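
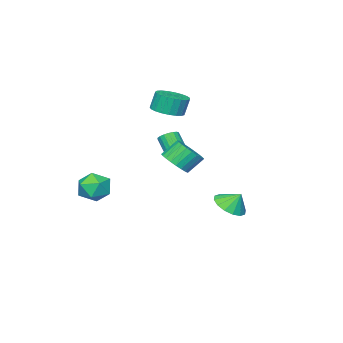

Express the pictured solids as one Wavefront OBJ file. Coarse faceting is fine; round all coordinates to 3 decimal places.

v 3.862 3.613 1.624
v 4.284 3.052 2.249
v 3.54 3.485 3.141
v 3.118 4.047 2.516
v 4.49 3.354 2.274
v 3.746 3.788 3.166
v 4.601 3.696 2.2
v 3.856 4.13 3.092
v 4.598 4.026 2.038
v 3.854 4.459 2.93
v 4.484 4.292 1.813
v 3.74 4.725 2.705
v 4.275 4.455 1.56
v 3.531 4.888 2.452
v 4.004 4.49 1.316
v 3.259 4.923 2.208
v 3.71 4.392 1.119
v 2.966 4.825 2.011
v 3.44 4.175 0.999
v 2.696 4.608 1.891
v 3.234 3.872 0.974
v 2.49 4.306 1.866
v 3.124 3.53 1.048
v 2.379 3.964 1.94
v 3.126 3.201 1.21
v 2.382 3.634 2.102
v 3.24 2.935 1.435
v 2.496 3.368 2.327
v 3.449 2.772 1.688
v 2.705 3.205 2.58
v 3.721 2.737 1.932
v 2.976 3.17 2.824
v 4.014 2.835 2.129
v 3.27 3.268 3.021
v -2.768 1.495 -3.983
v -1.796 1.966 -3.984
v -3.052 2.085 -3.037
v -2.12 2.302 -4.291
v -2.617 2.422 -4.516
v -3.155 2.294 -4.598
v -3.589 1.951 -4.515
v -3.803 1.487 -4.289
v -3.74 1.024 -3.982
v -3.416 0.688 -3.674
v -2.918 0.568 -3.449
v -2.38 0.696 -3.367
v -1.946 1.039 -3.45
v -1.732 1.503 -3.676
v 0.081 0.046 0.586
v 0.664 -0.181 0.512
v 0.482 -0.953 1.44
v -0.101 -0.726 1.514
v 0.702 0.029 0.694
v 0.519 -0.743 1.622
v 0.616 0.242 0.855
v 0.434 -0.529 1.782
v 0.425 0.417 0.962
v 0.242 -0.355 1.89
v 0.165 0.518 0.995
v -0.017 -0.254 1.923
v -0.111 0.525 0.947
v -0.293 -0.246 1.875
v -0.349 0.438 0.828
v -0.531 -0.334 1.755
v -0.502 0.273 0.66
v -0.684 -0.499 1.588
v -0.539 0.063 0.478
v -0.722 -0.709 1.406
v -0.454 -0.151 0.318
v -0.636 -0.922 1.245
v -0.262 -0.325 0.21
v -0.445 -1.097 1.138
v -0.003 -0.426 0.177
v -0.185 -1.198 1.105
v 0.273 -0.434 0.225
v 0.091 -1.205 1.153
v 0.511 -0.346 0.345
v 0.329 -1.118 1.272
v -2.629 -3.255 2.182
v -1.712 -2.812 2.336
v -1.994 -2.642 3.532
v -2.911 -3.085 3.378
v -1.956 -2.476 2.231
v -2.239 -2.307 3.426
v -2.317 -2.275 2.117
v -2.599 -2.106 3.313
v -2.732 -2.244 2.015
v -3.014 -2.074 3.21
v -3.128 -2.387 1.941
v -3.411 -2.217 3.137
v -3.439 -2.68 1.909
v -3.721 -2.511 3.105
v -3.609 -3.073 1.925
v -3.892 -2.903 3.12
v -3.61 -3.497 1.985
v -3.893 -3.327 3.18
v -3.441 -3.879 2.079
v -3.724 -3.71 3.274
v -3.132 -4.153 2.191
v -3.414 -3.984 3.386
v -2.736 -4.272 2.301
v -3.018 -4.103 3.497
v -2.321 -4.215 2.391
v -2.603 -4.046 3.587
v -1.959 -3.992 2.445
v -2.242 -3.823 3.64
v -1.713 -3.641 2.453
v -1.996 -3.472 3.649
v -1.626 -3.224 2.415
v -1.908 -3.054 3.61
v 2.895 -2.252 -1.365
v 3.961 -1.967 -1.332
v 3.279 -3.553 -2.528
v 4.345 -3.268 -2.495
v 3.869 -3.729 -1.612
v 3.632 -2.925 -0.893
v 3.608 -2.595 -2.967
v 3.371 -1.791 -2.248
v 4.402 -2.179 -2.322
v 4.563 -2.88 -1.484
v 2.677 -2.64 -2.376
v 2.838 -3.341 -1.538
f 2 1 5
f 2 5 3
f 3 5 6
f 3 6 4
f 5 1 7
f 5 7 6
f 6 7 8
f 6 8 4
f 7 1 9
f 7 9 8
f 8 9 10
f 8 10 4
f 9 1 11
f 9 11 10
f 10 11 12
f 10 12 4
f 11 1 13
f 11 13 12
f 12 13 14
f 12 14 4
f 13 1 15
f 13 15 14
f 14 15 16
f 14 16 4
f 15 1 17
f 15 17 16
f 16 17 18
f 16 18 4
f 17 1 19
f 17 19 18
f 18 19 20
f 18 20 4
f 19 1 21
f 19 21 20
f 20 21 22
f 20 22 4
f 21 1 23
f 21 23 22
f 22 23 24
f 22 24 4
f 23 1 25
f 23 25 24
f 24 25 26
f 24 26 4
f 25 1 27
f 25 27 26
f 26 27 28
f 26 28 4
f 27 1 29
f 27 29 28
f 28 29 30
f 28 30 4
f 29 1 31
f 29 31 30
f 30 31 32
f 30 32 4
f 31 1 33
f 31 33 32
f 32 33 34
f 32 34 4
f 33 1 2
f 33 2 34
f 34 2 3
f 34 3 4
f 36 35 38
f 36 38 37
f 38 35 39
f 38 39 37
f 39 35 40
f 39 40 37
f 40 35 41
f 40 41 37
f 41 35 42
f 41 42 37
f 42 35 43
f 42 43 37
f 43 35 44
f 43 44 37
f 44 35 45
f 44 45 37
f 45 35 46
f 45 46 37
f 46 35 47
f 46 47 37
f 47 35 48
f 47 48 37
f 48 35 36
f 48 36 37
f 50 49 53
f 50 53 51
f 51 53 54
f 51 54 52
f 53 49 55
f 53 55 54
f 54 55 56
f 54 56 52
f 55 49 57
f 55 57 56
f 56 57 58
f 56 58 52
f 57 49 59
f 57 59 58
f 58 59 60
f 58 60 52
f 59 49 61
f 59 61 60
f 60 61 62
f 60 62 52
f 61 49 63
f 61 63 62
f 62 63 64
f 62 64 52
f 63 49 65
f 63 65 64
f 64 65 66
f 64 66 52
f 65 49 67
f 65 67 66
f 66 67 68
f 66 68 52
f 67 49 69
f 67 69 68
f 68 69 70
f 68 70 52
f 69 49 71
f 69 71 70
f 70 71 72
f 70 72 52
f 71 49 73
f 71 73 72
f 72 73 74
f 72 74 52
f 73 49 75
f 73 75 74
f 74 75 76
f 74 76 52
f 75 49 77
f 75 77 76
f 76 77 78
f 76 78 52
f 77 49 50
f 77 50 78
f 78 50 51
f 78 51 52
f 80 79 83
f 80 83 81
f 81 83 84
f 81 84 82
f 83 79 85
f 83 85 84
f 84 85 86
f 84 86 82
f 85 79 87
f 85 87 86
f 86 87 88
f 86 88 82
f 87 79 89
f 87 89 88
f 88 89 90
f 88 90 82
f 89 79 91
f 89 91 90
f 90 91 92
f 90 92 82
f 91 79 93
f 91 93 92
f 92 93 94
f 92 94 82
f 93 79 95
f 93 95 94
f 94 95 96
f 94 96 82
f 95 79 97
f 95 97 96
f 96 97 98
f 96 98 82
f 97 79 99
f 97 99 98
f 98 99 100
f 98 100 82
f 99 79 101
f 99 101 100
f 100 101 102
f 100 102 82
f 101 79 103
f 101 103 102
f 102 103 104
f 102 104 82
f 103 79 105
f 103 105 104
f 104 105 106
f 104 106 82
f 105 79 107
f 105 107 106
f 106 107 108
f 106 108 82
f 107 79 109
f 107 109 108
f 108 109 110
f 108 110 82
f 109 79 80
f 109 80 110
f 110 80 81
f 110 81 82
f 111 122 116
f 111 116 112
f 111 112 118
f 111 118 121
f 111 121 122
f 112 116 120
f 116 122 115
f 122 121 113
f 121 118 117
f 118 112 119
f 114 120 115
f 114 115 113
f 114 113 117
f 114 117 119
f 114 119 120
f 115 120 116
f 113 115 122
f 117 113 121
f 119 117 118
f 120 119 112



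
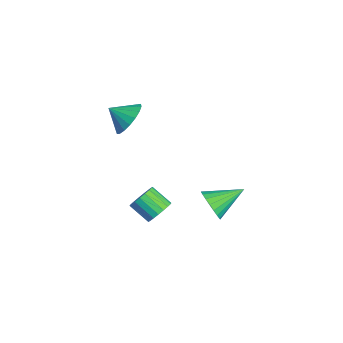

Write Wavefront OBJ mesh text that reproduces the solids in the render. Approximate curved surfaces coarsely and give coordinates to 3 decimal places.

v 2.773 1.559 -0.6
v 3.041 1.926 -1.377
v 2.587 3.221 0.12
v 2.67 1.905 -1.425
v 2.317 1.825 -1.329
v 2.043 1.698 -1.108
v 1.895 1.547 -0.799
v 1.899 1.399 -0.455
v 2.055 1.278 -0.137
v 2.334 1.206 0.101
v 2.689 1.195 0.219
v 3.059 1.247 0.194
v 3.379 1.353 0.032
v 3.595 1.495 -0.239
v 3.668 1.648 -0.572
v 3.587 1.785 -0.911
v 3.365 1.884 -1.195
v 1.396 -0.558 -1.921
v 1.659 -0.217 -1.295
v 0.907 -0.96 -0.573
v 0.644 -1.302 -1.199
v 1.392 -0.027 -1.377
v 0.639 -0.77 -0.656
v 1.125 0.058 -1.568
v 0.373 -0.685 -0.847
v 0.913 0.021 -1.828
v 0.16 -0.723 -1.107
v 0.796 -0.131 -2.107
v 0.043 -0.875 -1.386
v 0.798 -0.368 -2.349
v 0.045 -1.111 -1.627
v 0.918 -0.642 -2.506
v 0.166 -1.385 -1.784
v 1.133 -0.9 -2.547
v 0.381 -1.643 -1.825
v 1.401 -1.09 -2.464
v 0.648 -1.833 -1.743
v 1.667 -1.175 -2.273
v 0.915 -1.918 -1.552
v 1.88 -1.137 -2.013
v 1.127 -1.881 -1.292
v 1.997 -0.985 -1.734
v 1.244 -1.729 -1.013
v 1.995 -0.749 -1.493
v 1.242 -1.492 -0.771
v 1.874 -0.475 -1.336
v 1.122 -1.218 -0.614
v -3.386 -1.026 1.285
v -2.579 -0.866 1.954
v -3.774 -1.954 1.975
v -2.919 -0.592 2.133
v -3.352 -0.404 2.143
v -3.791 -0.338 1.984
v -4.15 -0.409 1.686
v -4.357 -0.602 1.309
v -4.373 -0.879 0.927
v -4.193 -1.185 0.616
v -3.853 -1.459 0.438
v -3.42 -1.648 0.428
v -2.981 -1.713 0.587
v -2.622 -1.642 0.885
v -2.414 -1.449 1.262
v -2.399 -1.172 1.644
f 2 1 4
f 2 4 3
f 4 1 5
f 4 5 3
f 5 1 6
f 5 6 3
f 6 1 7
f 6 7 3
f 7 1 8
f 7 8 3
f 8 1 9
f 8 9 3
f 9 1 10
f 9 10 3
f 10 1 11
f 10 11 3
f 11 1 12
f 11 12 3
f 12 1 13
f 12 13 3
f 13 1 14
f 13 14 3
f 14 1 15
f 14 15 3
f 15 1 16
f 15 16 3
f 16 1 17
f 16 17 3
f 17 1 2
f 17 2 3
f 19 18 22
f 19 22 20
f 20 22 23
f 20 23 21
f 22 18 24
f 22 24 23
f 23 24 25
f 23 25 21
f 24 18 26
f 24 26 25
f 25 26 27
f 25 27 21
f 26 18 28
f 26 28 27
f 27 28 29
f 27 29 21
f 28 18 30
f 28 30 29
f 29 30 31
f 29 31 21
f 30 18 32
f 30 32 31
f 31 32 33
f 31 33 21
f 32 18 34
f 32 34 33
f 33 34 35
f 33 35 21
f 34 18 36
f 34 36 35
f 35 36 37
f 35 37 21
f 36 18 38
f 36 38 37
f 37 38 39
f 37 39 21
f 38 18 40
f 38 40 39
f 39 40 41
f 39 41 21
f 40 18 42
f 40 42 41
f 41 42 43
f 41 43 21
f 42 18 44
f 42 44 43
f 43 44 45
f 43 45 21
f 44 18 46
f 44 46 45
f 45 46 47
f 45 47 21
f 46 18 19
f 46 19 47
f 47 19 20
f 47 20 21
f 49 48 51
f 49 51 50
f 51 48 52
f 51 52 50
f 52 48 53
f 52 53 50
f 53 48 54
f 53 54 50
f 54 48 55
f 54 55 50
f 55 48 56
f 55 56 50
f 56 48 57
f 56 57 50
f 57 48 58
f 57 58 50
f 58 48 59
f 58 59 50
f 59 48 60
f 59 60 50
f 60 48 61
f 60 61 50
f 61 48 62
f 61 62 50
f 62 48 63
f 62 63 50
f 63 48 49
f 63 49 50



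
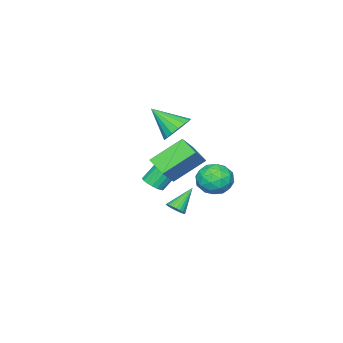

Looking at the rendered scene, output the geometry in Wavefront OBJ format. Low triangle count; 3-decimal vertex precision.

v 0.834 -0.739 1.118
v 1.168 -0.229 1.126
v 0.601 0.129 2.01
v 0.266 -0.381 2.002
v 0.96 -0.162 0.965
v 0.393 0.196 1.849
v 0.727 -0.21 0.835
v 0.159 0.149 1.719
v 0.515 -0.362 0.76
v -0.053 -0.003 1.644
v 0.366 -0.589 0.757
v -0.202 -0.23 1.641
v 0.309 -0.846 0.825
v -0.258 -0.487 1.709
v 0.357 -1.081 0.951
v -0.21 -0.723 1.835
v 0.499 -1.249 1.11
v -0.068 -0.891 1.994
v 0.707 -1.316 1.271
v 0.14 -0.958 2.155
v 0.941 -1.269 1.401
v 0.373 -0.91 2.285
v 1.153 -1.117 1.476
v 0.585 -0.758 2.36
v 1.302 -0.89 1.479
v 0.734 -0.531 2.363
v 1.358 -0.633 1.411
v 0.791 -0.274 2.295
v 1.31 -0.397 1.285
v 0.743 -0.039 2.169
v 3.664 2.919 1.895
v 4.007 3.021 2.244
v 2.636 3.061 2.865
v 3.968 3.2 2.176
v 3.882 3.335 2.065
v 3.763 3.408 1.928
v 3.629 3.405 1.786
v 3.5 3.329 1.661
v 3.396 3.19 1.572
v 3.333 3.01 1.531
v 3.321 2.816 1.547
v 3.36 2.637 1.615
v 3.446 2.502 1.726
v 3.565 2.43 1.863
v 3.699 2.432 2.004
v 3.828 2.508 2.129
v 3.931 2.647 2.219
v 3.994 2.827 2.259
v -2.759 1.01 0.261
v -2.04 0.407 -0.109
v -3.72 -0.287 0.509
v -3.001 -0.89 0.139
v -2.864 -0.429 1.026
v -2.271 0.373 0.873
v -3.489 -0.253 -0.473
v -2.896 0.549 -0.626
v -2.491 -0.374 -0.563
v -2.105 -0.483 0.363
v -3.655 0.603 0.037
v -3.269 0.494 0.963
v -2.315 0.823 0.054
v -3.445 -0.703 0.346
v -3.365 -0.431 0.867
v -2.942 -0.786 0.649
v -2.451 0.803 0.631
v -2.028 0.448 0.414
v -2.513 -0.043 1.081
v -3.732 -0.328 -0.014
v -3.309 -0.683 -0.231
v -2.818 0.906 -0.249
v -2.395 0.551 -0.467
v -3.247 0.163 -0.681
v -2.158 0.009 -0.43
v -2.722 -0.754 -0.285
v -3.009 -0.379 -0.644
v -2.661 0.092 -0.734
v -1.931 -0.055 0.114
v -2.495 -0.818 0.26
v -2.415 -0.546 0.781
v -2.066 -0.075 0.691
v -2.196 -0.514 -0.153
v -3.265 0.938 0.14
v -3.829 0.175 0.286
v -3.694 0.195 -0.291
v -3.345 0.666 -0.381
v -3.038 0.874 0.685
v -3.602 0.111 0.83
v -3.099 0.028 1.134
v -2.751 0.499 1.044
v -3.564 0.634 0.553
v -2.459 -1.913 3.148
v -1.706 -2.129 2.665
v -2.121 -3.287 4.292
v -1.56 -1.843 2.966
v -1.62 -1.573 3.308
v -1.872 -1.38 3.614
v -2.258 -1.31 3.813
v -2.691 -1.378 3.859
v -3.07 -1.568 3.743
v -3.31 -1.837 3.49
v -3.354 -2.124 3.159
v -3.194 -2.363 2.825
v -2.865 -2.498 2.565
v -2.443 -2.499 2.439
v -2.025 -2.366 2.475
v 1.911 0.627 3.067
v 0.653 1.507 4.202
v 2.173 1.6 2.603
v 0.914 2.481 3.737
v 2.926 0.819 4.043
v 1.667 1.7 5.177
v 3.187 1.793 3.578
v 1.929 2.673 4.713
f 2 1 5
f 2 5 3
f 3 5 6
f 3 6 4
f 5 1 7
f 5 7 6
f 6 7 8
f 6 8 4
f 7 1 9
f 7 9 8
f 8 9 10
f 8 10 4
f 9 1 11
f 9 11 10
f 10 11 12
f 10 12 4
f 11 1 13
f 11 13 12
f 12 13 14
f 12 14 4
f 13 1 15
f 13 15 14
f 14 15 16
f 14 16 4
f 15 1 17
f 15 17 16
f 16 17 18
f 16 18 4
f 17 1 19
f 17 19 18
f 18 19 20
f 18 20 4
f 19 1 21
f 19 21 20
f 20 21 22
f 20 22 4
f 21 1 23
f 21 23 22
f 22 23 24
f 22 24 4
f 23 1 25
f 23 25 24
f 24 25 26
f 24 26 4
f 25 1 27
f 25 27 26
f 26 27 28
f 26 28 4
f 27 1 29
f 27 29 28
f 28 29 30
f 28 30 4
f 29 1 2
f 29 2 30
f 30 2 3
f 30 3 4
f 32 31 34
f 32 34 33
f 34 31 35
f 34 35 33
f 35 31 36
f 35 36 33
f 36 31 37
f 36 37 33
f 37 31 38
f 37 38 33
f 38 31 39
f 38 39 33
f 39 31 40
f 39 40 33
f 40 31 41
f 40 41 33
f 41 31 42
f 41 42 33
f 42 31 43
f 42 43 33
f 43 31 44
f 43 44 33
f 44 31 45
f 44 45 33
f 45 31 46
f 45 46 33
f 46 31 47
f 46 47 33
f 47 31 48
f 47 48 33
f 48 31 32
f 48 32 33
f 49 86 65
f 86 60 89
f 65 89 54
f 86 89 65
f 49 65 61
f 65 54 66
f 61 66 50
f 65 66 61
f 49 61 70
f 61 50 71
f 70 71 56
f 61 71 70
f 49 70 82
f 70 56 85
f 82 85 59
f 70 85 82
f 49 82 86
f 82 59 90
f 86 90 60
f 82 90 86
f 50 66 77
f 66 54 80
f 77 80 58
f 66 80 77
f 54 89 67
f 89 60 88
f 67 88 53
f 89 88 67
f 60 90 87
f 90 59 83
f 87 83 51
f 90 83 87
f 59 85 84
f 85 56 72
f 84 72 55
f 85 72 84
f 56 71 76
f 71 50 73
f 76 73 57
f 71 73 76
f 52 78 64
f 78 58 79
f 64 79 53
f 78 79 64
f 52 64 62
f 64 53 63
f 62 63 51
f 64 63 62
f 52 62 69
f 62 51 68
f 69 68 55
f 62 68 69
f 52 69 74
f 69 55 75
f 74 75 57
f 69 75 74
f 52 74 78
f 74 57 81
f 78 81 58
f 74 81 78
f 53 79 67
f 79 58 80
f 67 80 54
f 79 80 67
f 51 63 87
f 63 53 88
f 87 88 60
f 63 88 87
f 55 68 84
f 68 51 83
f 84 83 59
f 68 83 84
f 57 75 76
f 75 55 72
f 76 72 56
f 75 72 76
f 58 81 77
f 81 57 73
f 77 73 50
f 81 73 77
f 92 91 94
f 92 94 93
f 94 91 95
f 94 95 93
f 95 91 96
f 95 96 93
f 96 91 97
f 96 97 93
f 97 91 98
f 97 98 93
f 98 91 99
f 98 99 93
f 99 91 100
f 99 100 93
f 100 91 101
f 100 101 93
f 101 91 102
f 101 102 93
f 102 91 103
f 102 103 93
f 103 91 104
f 103 104 93
f 104 91 105
f 104 105 93
f 105 91 92
f 105 92 93
f 107 109 106
f 110 107 106
f 106 109 108
f 108 110 106
f 107 113 109
f 111 107 110
f 111 113 107
f 109 113 108
f 112 110 108
f 108 113 112
f 112 111 110
f 113 111 112



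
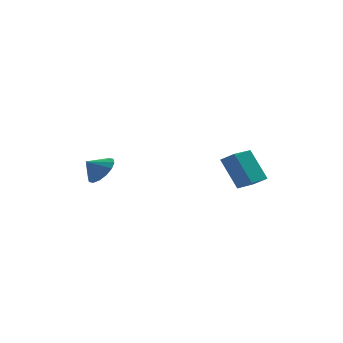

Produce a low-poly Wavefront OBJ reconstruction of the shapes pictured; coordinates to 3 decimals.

v 2.248 -0.638 0.484
v 1.725 0.356 2.041
v 3.35 0.223 0.305
v 2.827 1.217 1.861
v 2.753 -1.177 0.999
v 2.23 -0.183 2.555
v 3.855 -0.316 0.819
v 3.332 0.678 2.376
v -3.368 3.107 0.906
v -2.828 2.674 1.512
v -4.112 3.113 1.574
v -2.754 3.138 1.59
v -2.844 3.593 1.485
v -3.075 3.919 1.225
v -3.384 4.026 0.879
v -3.689 3.888 0.541
v -3.908 3.54 0.3
v -3.982 3.076 0.222
v -3.892 2.621 0.327
v -3.661 2.295 0.587
v -3.352 2.187 0.933
v -3.047 2.326 1.271
f 2 4 1
f 5 2 1
f 1 4 3
f 3 5 1
f 2 8 4
f 6 2 5
f 6 8 2
f 4 8 3
f 7 5 3
f 3 8 7
f 7 6 5
f 8 6 7
f 10 9 12
f 10 12 11
f 12 9 13
f 12 13 11
f 13 9 14
f 13 14 11
f 14 9 15
f 14 15 11
f 15 9 16
f 15 16 11
f 16 9 17
f 16 17 11
f 17 9 18
f 17 18 11
f 18 9 19
f 18 19 11
f 19 9 20
f 19 20 11
f 20 9 21
f 20 21 11
f 21 9 22
f 21 22 11
f 22 9 10
f 22 10 11



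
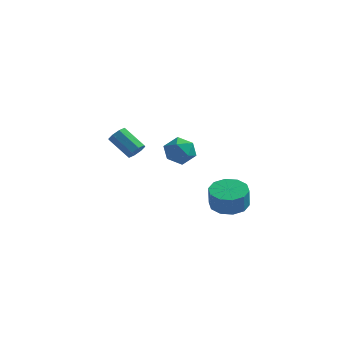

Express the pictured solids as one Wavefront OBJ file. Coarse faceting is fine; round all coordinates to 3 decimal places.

v -2.362 3.489 -2.781
v -1.951 3.616 -2.293
v -3.247 4.118 -1.332
v -3.658 3.991 -1.819
v -2.02 4.008 -2.591
v -3.316 4.511 -1.63
v -2.289 4.096 -3
v -3.585 4.599 -2.039
v -2.601 3.828 -3.281
v -3.897 4.331 -2.319
v -2.773 3.362 -3.268
v -4.069 3.864 -2.307
v -2.704 2.969 -2.97
v -4 3.472 -2.009
v -2.435 2.881 -2.561
v -3.731 3.384 -1.6
v -2.123 3.149 -2.281
v -3.419 3.652 -1.319
v 3.902 -0.186 -3.975
v 4.984 -0.053 -3.978
v 5.02 -0.321 -2.747
v 3.938 -0.454 -2.745
v 4.702 0.542 -3.84
v 4.737 0.275 -2.609
v 4.114 0.86 -3.754
v 4.149 0.592 -2.523
v 3.445 0.778 -3.753
v 3.481 0.51 -2.522
v 2.951 0.328 -3.836
v 2.986 0.06 -2.606
v 2.82 -0.319 -3.973
v 2.856 -0.587 -2.742
v 3.103 -0.915 -4.111
v 3.138 -1.182 -2.88
v 3.691 -1.232 -4.197
v 3.726 -1.5 -2.966
v 4.359 -1.15 -4.198
v 4.395 -1.418 -2.967
v 4.854 -0.7 -4.114
v 4.889 -0.968 -2.884
v -0.223 3.132 -1.851
v 0.472 2.998 -2.571
v 0.408 1.882 -1.009
v 1.103 1.748 -1.729
v 1.136 2.568 -1.142
v 0.747 3.341 -1.662
v 0.133 1.539 -1.918
v -0.256 2.312 -2.438
v 0.692 2.013 -2.612
v 1.312 2.649 -2.133
v -0.432 2.231 -1.447
v 0.188 2.867 -0.968
f 2 1 5
f 2 5 3
f 3 5 6
f 3 6 4
f 5 1 7
f 5 7 6
f 6 7 8
f 6 8 4
f 7 1 9
f 7 9 8
f 8 9 10
f 8 10 4
f 9 1 11
f 9 11 10
f 10 11 12
f 10 12 4
f 11 1 13
f 11 13 12
f 12 13 14
f 12 14 4
f 13 1 15
f 13 15 14
f 14 15 16
f 14 16 4
f 15 1 17
f 15 17 16
f 16 17 18
f 16 18 4
f 17 1 2
f 17 2 18
f 18 2 3
f 18 3 4
f 20 19 23
f 20 23 21
f 21 23 24
f 21 24 22
f 23 19 25
f 23 25 24
f 24 25 26
f 24 26 22
f 25 19 27
f 25 27 26
f 26 27 28
f 26 28 22
f 27 19 29
f 27 29 28
f 28 29 30
f 28 30 22
f 29 19 31
f 29 31 30
f 30 31 32
f 30 32 22
f 31 19 33
f 31 33 32
f 32 33 34
f 32 34 22
f 33 19 35
f 33 35 34
f 34 35 36
f 34 36 22
f 35 19 37
f 35 37 36
f 36 37 38
f 36 38 22
f 37 19 39
f 37 39 38
f 38 39 40
f 38 40 22
f 39 19 20
f 39 20 40
f 40 20 21
f 40 21 22
f 41 52 46
f 41 46 42
f 41 42 48
f 41 48 51
f 41 51 52
f 42 46 50
f 46 52 45
f 52 51 43
f 51 48 47
f 48 42 49
f 44 50 45
f 44 45 43
f 44 43 47
f 44 47 49
f 44 49 50
f 45 50 46
f 43 45 52
f 47 43 51
f 49 47 48
f 50 49 42



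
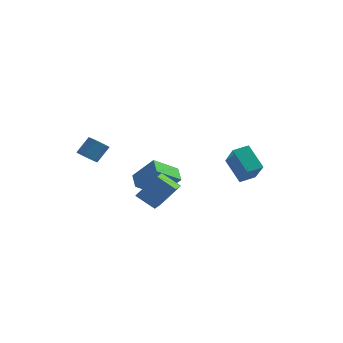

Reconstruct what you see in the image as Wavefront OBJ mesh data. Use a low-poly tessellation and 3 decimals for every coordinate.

v -2.878 0.002 -3.035
v -1.681 0.086 -1.734
v -3.407 0.77 -2.597
v -2.21 0.854 -1.296
v -1.97 1.146 -3.944
v -0.773 1.23 -2.643
v -2.499 1.914 -3.506
v -1.302 1.998 -2.205
v -0.183 -3.407 -2.797
v -1.226 -3.477 -2.041
v -0.658 -1.701 -3.295
v -1.701 -1.77 -2.538
v 0.701 -2.79 -1.522
v -0.342 -2.859 -0.765
v 0.226 -1.083 -2.019
v -0.817 -1.153 -1.263
v 1.916 2.803 -2.95
v 2.759 1.747 -1.671
v 0.848 3.387 -1.763
v 1.691 2.332 -0.485
v 2.529 3.528 -2.755
v 3.372 2.473 -1.477
v 1.461 4.113 -1.569
v 2.304 3.057 -0.29
v -3.64 -4.057 0.473
v -3.35 -3.676 0.079
v -2.969 -3.043 0.973
v -3.26 -3.423 1.367
v -3.619 -3.556 0.109
v -3.238 -2.922 1.003
v -3.893 -3.55 0.221
v -3.513 -2.916 1.115
v -4.11 -3.66 0.392
v -3.729 -3.026 1.286
v -4.219 -3.861 0.581
v -3.838 -3.228 1.475
v -4.195 -4.107 0.745
v -3.814 -3.474 1.639
v -4.045 -4.342 0.847
v -3.664 -3.708 1.741
v -3.801 -4.511 0.863
v -3.42 -3.877 1.757
v -3.521 -4.576 0.79
v -3.14 -3.942 1.684
v -3.268 -4.522 0.644
v -2.887 -3.889 1.538
v -3.101 -4.362 0.459
v -2.72 -3.728 1.353
v -3.057 -4.132 0.277
v -2.676 -3.498 1.171
v -3.147 -3.884 0.14
v -2.766 -3.251 1.034
f 2 4 1
f 5 2 1
f 1 4 3
f 3 5 1
f 2 8 4
f 6 2 5
f 6 8 2
f 4 8 3
f 7 5 3
f 3 8 7
f 7 6 5
f 8 6 7
f 10 12 9
f 13 10 9
f 9 12 11
f 11 13 9
f 10 16 12
f 14 10 13
f 14 16 10
f 12 16 11
f 15 13 11
f 11 16 15
f 15 14 13
f 16 14 15
f 18 20 17
f 21 18 17
f 17 20 19
f 19 21 17
f 18 24 20
f 22 18 21
f 22 24 18
f 20 24 19
f 23 21 19
f 19 24 23
f 23 22 21
f 24 22 23
f 26 25 29
f 26 29 27
f 27 29 30
f 27 30 28
f 29 25 31
f 29 31 30
f 30 31 32
f 30 32 28
f 31 25 33
f 31 33 32
f 32 33 34
f 32 34 28
f 33 25 35
f 33 35 34
f 34 35 36
f 34 36 28
f 35 25 37
f 35 37 36
f 36 37 38
f 36 38 28
f 37 25 39
f 37 39 38
f 38 39 40
f 38 40 28
f 39 25 41
f 39 41 40
f 40 41 42
f 40 42 28
f 41 25 43
f 41 43 42
f 42 43 44
f 42 44 28
f 43 25 45
f 43 45 44
f 44 45 46
f 44 46 28
f 45 25 47
f 45 47 46
f 46 47 48
f 46 48 28
f 47 25 49
f 47 49 48
f 48 49 50
f 48 50 28
f 49 25 51
f 49 51 50
f 50 51 52
f 50 52 28
f 51 25 26
f 51 26 52
f 52 26 27
f 52 27 28



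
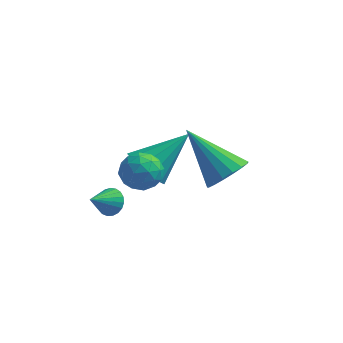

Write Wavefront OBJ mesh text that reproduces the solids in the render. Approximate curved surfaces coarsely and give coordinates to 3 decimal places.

v -0.33 0.009 -2.258
v 0.104 0.051 -1.923
v -0.73 -0.769 -1.642
v -0.042 0.2 -1.83
v -0.239 0.316 -1.811
v -0.451 0.379 -1.869
v -0.642 0.378 -1.995
v -0.779 0.313 -2.166
v -0.839 0.195 -2.353
v -0.81 0.046 -2.523
v -0.699 -0.11 -2.648
v -0.524 -0.246 -2.705
v -0.315 -0.337 -2.685
v -0.109 -0.369 -2.591
v 0.059 -0.335 -2.44
v 0.16 -0.242 -2.257
v 0.176 -0.105 -2.074
v 3.872 -1.035 0.866
v 4.194 -1.534 1.386
v 2.388 -0.545 2.254
v 4.368 -1.206 1.456
v 4.428 -0.838 1.391
v 4.361 -0.516 1.206
v 4.182 -0.312 0.942
v 3.932 -0.274 0.662
v 3.668 -0.41 0.427
v 3.45 -0.689 0.294
v 3.33 -1.048 0.291
v 3.333 -1.403 0.42
v 3.46 -1.674 0.651
v 3.682 -1.798 0.932
v 3.946 -1.748 1.197
v 0.497 -0.561 0.272
v 0.986 -0.629 -0.302
v 1.174 -1.331 0.942
v 1.663 -1.399 0.368
v 1.611 -0.745 0.746
v 1.193 -0.269 0.332
v 0.967 -1.691 0.308
v 0.549 -1.215 -0.106
v 1.277 -1.327 -0.279
v 1.675 -0.743 -0.009
v 0.485 -1.217 0.649
v 0.883 -0.633 0.919
v 0.682 -0.527 -0.074
v 1.478 -1.433 0.714
v 1.447 -1.048 0.936
v 1.735 -1.088 0.599
v 0.803 -0.316 0.299
v 1.091 -0.356 -0.038
v 1.458 -0.424 0.577
v 1.069 -1.604 0.678
v 1.357 -1.644 0.341
v 0.425 -0.872 0.041
v 0.713 -0.912 -0.296
v 0.702 -1.536 0.063
v 1.141 -0.978 -0.397
v 1.539 -1.431 -0.004
v 1.13 -1.602 -0.039
v 0.884 -1.322 -0.282
v 1.375 -0.634 -0.238
v 1.773 -1.087 0.155
v 1.742 -0.703 0.377
v 1.496 -0.423 0.134
v 1.546 -1.045 -0.225
v 0.387 -0.873 0.485
v 0.785 -1.326 0.878
v 0.664 -1.537 0.506
v 0.418 -1.257 0.263
v 0.621 -0.529 0.644
v 1.019 -0.982 1.037
v 1.276 -0.638 0.922
v 1.03 -0.358 0.679
v 0.614 -0.915 0.865
v 0.462 1.214 -1.321
v 0.865 1.519 -2.004
v 1.558 2.366 -0.159
v 0.448 1.825 -1.913
v 0.036 1.897 -1.595
v -0.214 1.708 -1.173
v -0.206 1.331 -0.808
v 0.058 0.909 -0.639
v 0.475 0.604 -0.73
v 0.888 0.532 -1.048
v 1.137 0.72 -1.47
v 1.129 1.098 -1.835
f 2 1 4
f 2 4 3
f 4 1 5
f 4 5 3
f 5 1 6
f 5 6 3
f 6 1 7
f 6 7 3
f 7 1 8
f 7 8 3
f 8 1 9
f 8 9 3
f 9 1 10
f 9 10 3
f 10 1 11
f 10 11 3
f 11 1 12
f 11 12 3
f 12 1 13
f 12 13 3
f 13 1 14
f 13 14 3
f 14 1 15
f 14 15 3
f 15 1 16
f 15 16 3
f 16 1 17
f 16 17 3
f 17 1 2
f 17 2 3
f 19 18 21
f 19 21 20
f 21 18 22
f 21 22 20
f 22 18 23
f 22 23 20
f 23 18 24
f 23 24 20
f 24 18 25
f 24 25 20
f 25 18 26
f 25 26 20
f 26 18 27
f 26 27 20
f 27 18 28
f 27 28 20
f 28 18 29
f 28 29 20
f 29 18 30
f 29 30 20
f 30 18 31
f 30 31 20
f 31 18 32
f 31 32 20
f 32 18 19
f 32 19 20
f 33 70 49
f 70 44 73
f 49 73 38
f 70 73 49
f 33 49 45
f 49 38 50
f 45 50 34
f 49 50 45
f 33 45 54
f 45 34 55
f 54 55 40
f 45 55 54
f 33 54 66
f 54 40 69
f 66 69 43
f 54 69 66
f 33 66 70
f 66 43 74
f 70 74 44
f 66 74 70
f 34 50 61
f 50 38 64
f 61 64 42
f 50 64 61
f 38 73 51
f 73 44 72
f 51 72 37
f 73 72 51
f 44 74 71
f 74 43 67
f 71 67 35
f 74 67 71
f 43 69 68
f 69 40 56
f 68 56 39
f 69 56 68
f 40 55 60
f 55 34 57
f 60 57 41
f 55 57 60
f 36 62 48
f 62 42 63
f 48 63 37
f 62 63 48
f 36 48 46
f 48 37 47
f 46 47 35
f 48 47 46
f 36 46 53
f 46 35 52
f 53 52 39
f 46 52 53
f 36 53 58
f 53 39 59
f 58 59 41
f 53 59 58
f 36 58 62
f 58 41 65
f 62 65 42
f 58 65 62
f 37 63 51
f 63 42 64
f 51 64 38
f 63 64 51
f 35 47 71
f 47 37 72
f 71 72 44
f 47 72 71
f 39 52 68
f 52 35 67
f 68 67 43
f 52 67 68
f 41 59 60
f 59 39 56
f 60 56 40
f 59 56 60
f 42 65 61
f 65 41 57
f 61 57 34
f 65 57 61
f 76 75 78
f 76 78 77
f 78 75 79
f 78 79 77
f 79 75 80
f 79 80 77
f 80 75 81
f 80 81 77
f 81 75 82
f 81 82 77
f 82 75 83
f 82 83 77
f 83 75 84
f 83 84 77
f 84 75 85
f 84 85 77
f 85 75 86
f 85 86 77
f 86 75 76
f 86 76 77



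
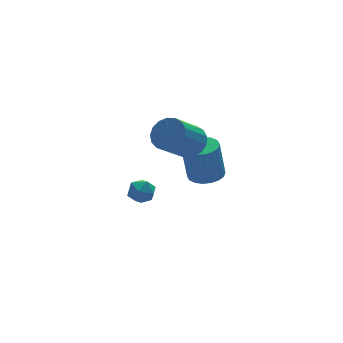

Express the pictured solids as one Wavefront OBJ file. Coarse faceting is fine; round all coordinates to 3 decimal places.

v -2.957 -2.341 -0.771
v -2.422 -2.415 -0.353
v -2.938 -3.425 -0.987
v -2.403 -3.499 -0.569
v -3.018 -3.346 -0.313
v -3.03 -2.676 -0.18
v -2.33 -3.164 -1.16
v -2.342 -2.494 -1.027
v -2.035 -2.924 -0.593
v -2.459 -3.036 -0.07
v -2.901 -2.804 -1.27
v -3.325 -2.916 -0.747
v 1.3 0.433 -0.652
v 1.803 0.712 0.04
v 0.483 0.207 1.204
v -0.02 -0.073 0.512
v 1.574 1.06 -0.068
v 0.255 0.555 1.095
v 1.282 1.265 -0.31
v -0.037 0.76 0.853
v 0.994 1.279 -0.63
v -0.325 0.774 0.533
v 0.777 1.099 -0.956
v -0.543 0.594 0.208
v 0.679 0.766 -1.211
v -0.641 0.261 -0.048
v 0.723 0.357 -1.338
v -0.596 -0.148 -0.175
v 0.899 -0.035 -1.308
v -0.42 -0.54 -0.145
v 1.168 -0.32 -1.128
v -0.152 -0.825 0.035
v 1.466 -0.432 -0.838
v 0.147 -0.937 0.325
v 1.726 -0.346 -0.506
v 0.407 -0.852 0.657
v 1.889 -0.082 -0.207
v 0.569 -0.588 0.956
v 1.916 0.3 -0.01
v 0.597 -0.206 1.153
v 3.103 2.232 -4.379
v 3.649 2.921 -4.319
v 3.362 2.976 -2.341
v 2.817 2.288 -2.401
v 3.3 3.09 -4.375
v 3.013 3.145 -2.396
v 2.912 3.09 -4.431
v 2.625 3.145 -2.452
v 2.563 2.92 -4.477
v 2.276 2.975 -2.498
v 2.32 2.613 -4.504
v 2.033 2.669 -2.525
v 2.233 2.231 -4.506
v 1.946 2.287 -2.527
v 2.318 1.85 -4.483
v 2.031 1.905 -2.504
v 2.558 1.544 -4.439
v 2.271 1.599 -2.461
v 2.907 1.375 -4.384
v 2.62 1.43 -2.405
v 3.295 1.375 -4.328
v 3.008 1.43 -2.349
v 3.644 1.545 -4.282
v 3.357 1.6 -2.303
v 3.887 1.851 -4.255
v 3.6 1.907 -2.276
v 3.974 2.233 -4.253
v 3.687 2.289 -2.274
v 3.889 2.615 -4.276
v 3.602 2.67 -2.297
f 1 12 6
f 1 6 2
f 1 2 8
f 1 8 11
f 1 11 12
f 2 6 10
f 6 12 5
f 12 11 3
f 11 8 7
f 8 2 9
f 4 10 5
f 4 5 3
f 4 3 7
f 4 7 9
f 4 9 10
f 5 10 6
f 3 5 12
f 7 3 11
f 9 7 8
f 10 9 2
f 14 13 17
f 14 17 15
f 15 17 18
f 15 18 16
f 17 13 19
f 17 19 18
f 18 19 20
f 18 20 16
f 19 13 21
f 19 21 20
f 20 21 22
f 20 22 16
f 21 13 23
f 21 23 22
f 22 23 24
f 22 24 16
f 23 13 25
f 23 25 24
f 24 25 26
f 24 26 16
f 25 13 27
f 25 27 26
f 26 27 28
f 26 28 16
f 27 13 29
f 27 29 28
f 28 29 30
f 28 30 16
f 29 13 31
f 29 31 30
f 30 31 32
f 30 32 16
f 31 13 33
f 31 33 32
f 32 33 34
f 32 34 16
f 33 13 35
f 33 35 34
f 34 35 36
f 34 36 16
f 35 13 37
f 35 37 36
f 36 37 38
f 36 38 16
f 37 13 39
f 37 39 38
f 38 39 40
f 38 40 16
f 39 13 14
f 39 14 40
f 40 14 15
f 40 15 16
f 42 41 45
f 42 45 43
f 43 45 46
f 43 46 44
f 45 41 47
f 45 47 46
f 46 47 48
f 46 48 44
f 47 41 49
f 47 49 48
f 48 49 50
f 48 50 44
f 49 41 51
f 49 51 50
f 50 51 52
f 50 52 44
f 51 41 53
f 51 53 52
f 52 53 54
f 52 54 44
f 53 41 55
f 53 55 54
f 54 55 56
f 54 56 44
f 55 41 57
f 55 57 56
f 56 57 58
f 56 58 44
f 57 41 59
f 57 59 58
f 58 59 60
f 58 60 44
f 59 41 61
f 59 61 60
f 60 61 62
f 60 62 44
f 61 41 63
f 61 63 62
f 62 63 64
f 62 64 44
f 63 41 65
f 63 65 64
f 64 65 66
f 64 66 44
f 65 41 67
f 65 67 66
f 66 67 68
f 66 68 44
f 67 41 69
f 67 69 68
f 68 69 70
f 68 70 44
f 69 41 42
f 69 42 70
f 70 42 43
f 70 43 44



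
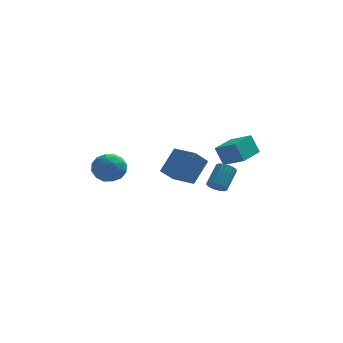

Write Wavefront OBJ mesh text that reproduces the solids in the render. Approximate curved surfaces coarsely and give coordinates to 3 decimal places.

v -5.019 -3.175 3.757
v -4.214 -2.496 4.182
v -3.786 -3.924 2.618
v -2.981 -3.245 3.043
v -3.419 -4.076 3.682
v -4.181 -3.613 4.385
v -3.819 -2.807 2.415
v -4.581 -2.344 3.118
v -3.472 -2.269 3.353
v -3.225 -3.053 4.136
v -4.775 -3.367 2.664
v -4.528 -4.151 3.447
v -4.724 -2.77 4.069
v -3.276 -3.65 2.731
v -3.533 -4.138 3.106
v -3.06 -3.74 3.356
v -4.705 -3.426 4.189
v -4.232 -3.027 4.439
v -3.765 -3.956 4.145
v -3.768 -3.393 2.361
v -3.295 -2.994 2.611
v -4.94 -2.68 3.444
v -4.467 -2.282 3.694
v -4.235 -2.464 2.655
v -3.815 -2.237 3.832
v -3.091 -2.678 3.163
v -3.583 -2.42 2.793
v -4.031 -2.148 3.207
v -3.67 -2.699 4.292
v -2.946 -3.139 3.623
v -3.203 -3.627 3.998
v -3.651 -3.355 4.412
v -3.234 -2.565 3.805
v -5.054 -3.281 3.177
v -4.33 -3.721 2.508
v -4.349 -3.065 2.388
v -4.797 -2.793 2.802
v -4.909 -3.742 3.637
v -4.185 -4.183 2.968
v -3.969 -4.272 3.593
v -4.417 -4 4.007
v -4.766 -3.855 2.995
v 2.353 -3.805 2
v 2.946 -3.861 1.693
v 3.58 -2.73 2.713
v 2.987 -2.675 3.02
v 2.811 -3.645 1.537
v 3.445 -2.514 2.558
v 2.585 -3.461 1.474
v 3.219 -2.33 2.495
v 2.313 -3.345 1.514
v 2.947 -2.214 2.535
v 2.049 -3.32 1.651
v 2.683 -2.19 2.672
v 1.846 -3.392 1.857
v 2.48 -2.261 2.877
v 1.742 -3.545 2.091
v 2.376 -2.414 3.111
v 1.76 -3.75 2.307
v 2.394 -2.619 3.327
v 1.895 -3.966 2.462
v 2.529 -2.835 3.483
v 2.121 -4.15 2.525
v 2.755 -3.019 3.546
v 2.393 -4.266 2.485
v 3.027 -3.135 3.506
v 2.657 -4.29 2.348
v 3.291 -3.16 3.369
v 2.86 -4.219 2.143
v 3.494 -3.088 3.163
v 2.964 -4.066 1.909
v 3.598 -2.935 2.929
v 4.101 -1.73 3.175
v 3.588 -1.406 4.448
v 2.914 -0.954 2.5
v 2.401 -0.631 3.773
v 5.179 -0.069 3.187
v 4.666 0.254 4.46
v 3.992 0.706 2.512
v 3.479 1.03 3.785
v -0.037 2.575 -0.305
v -0.859 1.881 0.727
v 0.89 3.662 1.165
v 0.069 2.968 2.197
v 1.231 1.292 -0.157
v 0.41 0.598 0.875
v 2.159 2.379 1.313
v 1.337 1.685 2.345
f 1 38 17
f 38 12 41
f 17 41 6
f 38 41 17
f 1 17 13
f 17 6 18
f 13 18 2
f 17 18 13
f 1 13 22
f 13 2 23
f 22 23 8
f 13 23 22
f 1 22 34
f 22 8 37
f 34 37 11
f 22 37 34
f 1 34 38
f 34 11 42
f 38 42 12
f 34 42 38
f 2 18 29
f 18 6 32
f 29 32 10
f 18 32 29
f 6 41 19
f 41 12 40
f 19 40 5
f 41 40 19
f 12 42 39
f 42 11 35
f 39 35 3
f 42 35 39
f 11 37 36
f 37 8 24
f 36 24 7
f 37 24 36
f 8 23 28
f 23 2 25
f 28 25 9
f 23 25 28
f 4 30 16
f 30 10 31
f 16 31 5
f 30 31 16
f 4 16 14
f 16 5 15
f 14 15 3
f 16 15 14
f 4 14 21
f 14 3 20
f 21 20 7
f 14 20 21
f 4 21 26
f 21 7 27
f 26 27 9
f 21 27 26
f 4 26 30
f 26 9 33
f 30 33 10
f 26 33 30
f 5 31 19
f 31 10 32
f 19 32 6
f 31 32 19
f 3 15 39
f 15 5 40
f 39 40 12
f 15 40 39
f 7 20 36
f 20 3 35
f 36 35 11
f 20 35 36
f 9 27 28
f 27 7 24
f 28 24 8
f 27 24 28
f 10 33 29
f 33 9 25
f 29 25 2
f 33 25 29
f 44 43 47
f 44 47 45
f 45 47 48
f 45 48 46
f 47 43 49
f 47 49 48
f 48 49 50
f 48 50 46
f 49 43 51
f 49 51 50
f 50 51 52
f 50 52 46
f 51 43 53
f 51 53 52
f 52 53 54
f 52 54 46
f 53 43 55
f 53 55 54
f 54 55 56
f 54 56 46
f 55 43 57
f 55 57 56
f 56 57 58
f 56 58 46
f 57 43 59
f 57 59 58
f 58 59 60
f 58 60 46
f 59 43 61
f 59 61 60
f 60 61 62
f 60 62 46
f 61 43 63
f 61 63 62
f 62 63 64
f 62 64 46
f 63 43 65
f 63 65 64
f 64 65 66
f 64 66 46
f 65 43 67
f 65 67 66
f 66 67 68
f 66 68 46
f 67 43 69
f 67 69 68
f 68 69 70
f 68 70 46
f 69 43 71
f 69 71 70
f 70 71 72
f 70 72 46
f 71 43 44
f 71 44 72
f 72 44 45
f 72 45 46
f 74 76 73
f 77 74 73
f 73 76 75
f 75 77 73
f 74 80 76
f 78 74 77
f 78 80 74
f 76 80 75
f 79 77 75
f 75 80 79
f 79 78 77
f 80 78 79
f 82 84 81
f 85 82 81
f 81 84 83
f 83 85 81
f 82 88 84
f 86 82 85
f 86 88 82
f 84 88 83
f 87 85 83
f 83 88 87
f 87 86 85
f 88 86 87



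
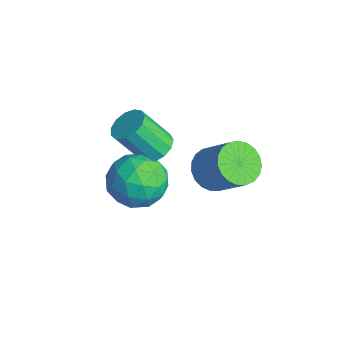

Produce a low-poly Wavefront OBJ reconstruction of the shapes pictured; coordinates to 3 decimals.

v -0.383 0.171 0.841
v 0.063 -0.394 0.665
v 0.968 0.005 1.684
v 0.523 0.569 1.859
v 0.169 -0.169 0.483
v 1.074 0.23 1.502
v 0.18 0.114 0.363
v 1.085 0.513 1.382
v 0.093 0.407 0.325
v 0.998 0.806 1.344
v -0.076 0.659 0.377
v 0.83 1.058 1.396
v -0.298 0.826 0.508
v 0.608 1.225 1.527
v -0.534 0.881 0.697
v 0.371 1.279 1.716
v -0.745 0.812 0.911
v 0.16 1.211 1.93
v -0.893 0.633 1.113
v 0.013 1.031 2.132
v -0.952 0.373 1.267
v -0.047 0.772 2.286
v -0.913 0.079 1.348
v -0.008 0.478 2.367
v -0.783 -0.2 1.341
v 0.122 0.199 2.36
v -0.583 -0.414 1.248
v 0.322 -0.015 2.266
v -0.348 -0.528 1.084
v 0.557 -0.129 2.102
v -0.12 -0.52 0.878
v 0.785 -0.121 1.897
v -2.848 -0.532 -0.194
v -2.378 -0.257 0.122
v -2.722 -1.032 1.31
v -3.192 -1.308 0.994
v -2.664 -0.053 0.172
v -3.009 -0.829 1.36
v -3.009 -0.002 0.106
v -3.354 -0.778 1.293
v -3.303 -0.119 -0.056
v -3.647 -0.895 1.132
v -3.452 -0.367 -0.261
v -3.797 -1.143 0.926
v -3.409 -0.668 -0.445
v -3.754 -1.443 0.742
v -3.188 -0.925 -0.549
v -3.533 -1.701 0.638
v -2.859 -1.058 -0.541
v -3.204 -1.834 0.647
v -2.526 -1.024 -0.422
v -2.871 -1.8 0.766
v -2.296 -0.833 -0.231
v -2.64 -1.609 0.957
v -2.24 -0.548 -0.028
v -2.585 -1.323 1.16
v -2.996 -1.007 -0.513
v -2.142 -0.494 -0.677
v -2.258 -2.386 -0.983
v -1.404 -1.873 -1.147
v -1.74 -2.005 -0.205
v -2.196 -1.152 0.086
v -2.204 -1.728 -1.746
v -2.66 -0.875 -1.455
v -1.653 -0.939 -1.44
v -1.366 -1.111 -0.487
v -3.034 -1.769 -1.173
v -2.747 -1.941 -0.22
v -2.634 -0.629 -0.554
v -1.766 -2.251 -1.106
v -1.964 -2.328 -0.552
v -1.462 -2.027 -0.649
v -2.665 -1.016 -0.105
v -2.164 -0.715 -0.202
v -1.927 -1.603 0.076
v -2.236 -2.165 -1.458
v -1.735 -1.864 -1.555
v -2.938 -0.853 -1.011
v -2.436 -0.552 -1.108
v -2.473 -1.277 -1.736
v -1.844 -0.59 -1.099
v -1.411 -1.4 -1.375
v -1.881 -1.315 -1.727
v -2.149 -0.814 -1.556
v -1.676 -0.69 -0.539
v -1.242 -1.501 -0.815
v -1.439 -1.578 -0.261
v -1.707 -1.077 -0.09
v -1.388 -0.952 -0.987
v -3.158 -1.379 -0.845
v -2.724 -2.19 -1.121
v -2.693 -1.803 -1.57
v -2.961 -1.302 -1.399
v -2.989 -1.48 -0.285
v -2.556 -2.29 -0.561
v -2.251 -2.066 -0.104
v -2.519 -1.565 0.067
v -3.012 -1.928 -0.673
f 2 1 5
f 2 5 3
f 3 5 6
f 3 6 4
f 5 1 7
f 5 7 6
f 6 7 8
f 6 8 4
f 7 1 9
f 7 9 8
f 8 9 10
f 8 10 4
f 9 1 11
f 9 11 10
f 10 11 12
f 10 12 4
f 11 1 13
f 11 13 12
f 12 13 14
f 12 14 4
f 13 1 15
f 13 15 14
f 14 15 16
f 14 16 4
f 15 1 17
f 15 17 16
f 16 17 18
f 16 18 4
f 17 1 19
f 17 19 18
f 18 19 20
f 18 20 4
f 19 1 21
f 19 21 20
f 20 21 22
f 20 22 4
f 21 1 23
f 21 23 22
f 22 23 24
f 22 24 4
f 23 1 25
f 23 25 24
f 24 25 26
f 24 26 4
f 25 1 27
f 25 27 26
f 26 27 28
f 26 28 4
f 27 1 29
f 27 29 28
f 28 29 30
f 28 30 4
f 29 1 31
f 29 31 30
f 30 31 32
f 30 32 4
f 31 1 2
f 31 2 32
f 32 2 3
f 32 3 4
f 34 33 37
f 34 37 35
f 35 37 38
f 35 38 36
f 37 33 39
f 37 39 38
f 38 39 40
f 38 40 36
f 39 33 41
f 39 41 40
f 40 41 42
f 40 42 36
f 41 33 43
f 41 43 42
f 42 43 44
f 42 44 36
f 43 33 45
f 43 45 44
f 44 45 46
f 44 46 36
f 45 33 47
f 45 47 46
f 46 47 48
f 46 48 36
f 47 33 49
f 47 49 48
f 48 49 50
f 48 50 36
f 49 33 51
f 49 51 50
f 50 51 52
f 50 52 36
f 51 33 53
f 51 53 52
f 52 53 54
f 52 54 36
f 53 33 55
f 53 55 54
f 54 55 56
f 54 56 36
f 55 33 34
f 55 34 56
f 56 34 35
f 56 35 36
f 57 94 73
f 94 68 97
f 73 97 62
f 94 97 73
f 57 73 69
f 73 62 74
f 69 74 58
f 73 74 69
f 57 69 78
f 69 58 79
f 78 79 64
f 69 79 78
f 57 78 90
f 78 64 93
f 90 93 67
f 78 93 90
f 57 90 94
f 90 67 98
f 94 98 68
f 90 98 94
f 58 74 85
f 74 62 88
f 85 88 66
f 74 88 85
f 62 97 75
f 97 68 96
f 75 96 61
f 97 96 75
f 68 98 95
f 98 67 91
f 95 91 59
f 98 91 95
f 67 93 92
f 93 64 80
f 92 80 63
f 93 80 92
f 64 79 84
f 79 58 81
f 84 81 65
f 79 81 84
f 60 86 72
f 86 66 87
f 72 87 61
f 86 87 72
f 60 72 70
f 72 61 71
f 70 71 59
f 72 71 70
f 60 70 77
f 70 59 76
f 77 76 63
f 70 76 77
f 60 77 82
f 77 63 83
f 82 83 65
f 77 83 82
f 60 82 86
f 82 65 89
f 86 89 66
f 82 89 86
f 61 87 75
f 87 66 88
f 75 88 62
f 87 88 75
f 59 71 95
f 71 61 96
f 95 96 68
f 71 96 95
f 63 76 92
f 76 59 91
f 92 91 67
f 76 91 92
f 65 83 84
f 83 63 80
f 84 80 64
f 83 80 84
f 66 89 85
f 89 65 81
f 85 81 58
f 89 81 85



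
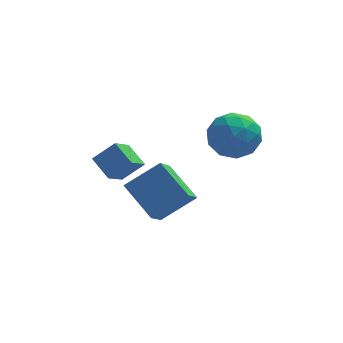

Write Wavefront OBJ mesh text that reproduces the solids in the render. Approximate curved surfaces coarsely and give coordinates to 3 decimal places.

v 0.208 3.392 -2.734
v -0.235 2.305 -1.736
v -0.722 4.647 -1.779
v -1.164 3.56 -0.782
v 1.604 3.7 -1.778
v 1.162 2.613 -0.781
v 0.675 4.955 -0.824
v 0.232 3.868 0.174
v -1.771 4.265 0.168
v -2.317 3.375 0.942
v -0.91 4.368 0.894
v -1.457 3.478 1.668
v -1.223 3.462 -0.368
v -1.77 2.572 0.406
v -0.363 3.565 0.358
v -0.909 2.675 1.132
v 2.252 3.536 1.115
v 3.05 4.255 1.325
v 2.81 2.525 2.455
v 3.608 3.244 2.665
v 2.565 3.513 2.856
v 2.221 4.138 2.028
v 3.639 2.642 1.752
v 3.295 3.267 0.924
v 3.907 3.702 1.719
v 3.243 4.24 2.401
v 2.617 2.54 1.379
v 1.953 3.078 2.061
v 2.602 3.984 1.102
v 3.258 2.796 2.678
v 2.645 2.954 2.79
v 3.114 3.376 2.914
v 2.115 3.916 1.515
v 2.583 4.338 1.639
v 2.299 3.902 2.539
v 3.277 2.442 2.141
v 3.745 2.864 2.265
v 2.746 3.404 0.866
v 3.215 3.826 0.99
v 3.561 2.878 1.241
v 3.575 4.081 1.457
v 3.903 3.487 2.245
v 3.921 3.134 1.708
v 3.719 3.501 1.221
v 3.185 4.398 1.858
v 3.512 3.804 2.646
v 2.9 3.962 2.758
v 2.697 4.329 2.271
v 3.689 4.073 2.089
v 2.348 2.976 1.134
v 2.675 2.382 1.922
v 3.163 2.451 1.509
v 2.96 2.818 1.022
v 1.957 3.293 1.535
v 2.285 2.699 2.323
v 2.141 3.279 2.559
v 1.939 3.646 2.072
v 2.171 2.707 1.691
f 2 4 1
f 5 2 1
f 1 4 3
f 3 5 1
f 2 8 4
f 6 2 5
f 6 8 2
f 4 8 3
f 7 5 3
f 3 8 7
f 7 6 5
f 8 6 7
f 10 12 9
f 13 10 9
f 9 12 11
f 11 13 9
f 10 16 12
f 14 10 13
f 14 16 10
f 12 16 11
f 15 13 11
f 11 16 15
f 15 14 13
f 16 14 15
f 17 54 33
f 54 28 57
f 33 57 22
f 54 57 33
f 17 33 29
f 33 22 34
f 29 34 18
f 33 34 29
f 17 29 38
f 29 18 39
f 38 39 24
f 29 39 38
f 17 38 50
f 38 24 53
f 50 53 27
f 38 53 50
f 17 50 54
f 50 27 58
f 54 58 28
f 50 58 54
f 18 34 45
f 34 22 48
f 45 48 26
f 34 48 45
f 22 57 35
f 57 28 56
f 35 56 21
f 57 56 35
f 28 58 55
f 58 27 51
f 55 51 19
f 58 51 55
f 27 53 52
f 53 24 40
f 52 40 23
f 53 40 52
f 24 39 44
f 39 18 41
f 44 41 25
f 39 41 44
f 20 46 32
f 46 26 47
f 32 47 21
f 46 47 32
f 20 32 30
f 32 21 31
f 30 31 19
f 32 31 30
f 20 30 37
f 30 19 36
f 37 36 23
f 30 36 37
f 20 37 42
f 37 23 43
f 42 43 25
f 37 43 42
f 20 42 46
f 42 25 49
f 46 49 26
f 42 49 46
f 21 47 35
f 47 26 48
f 35 48 22
f 47 48 35
f 19 31 55
f 31 21 56
f 55 56 28
f 31 56 55
f 23 36 52
f 36 19 51
f 52 51 27
f 36 51 52
f 25 43 44
f 43 23 40
f 44 40 24
f 43 40 44
f 26 49 45
f 49 25 41
f 45 41 18
f 49 41 45



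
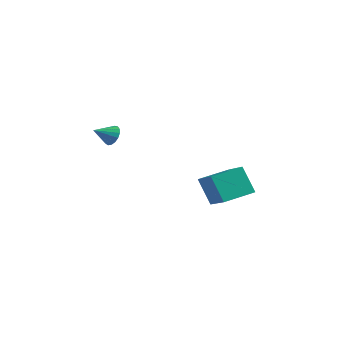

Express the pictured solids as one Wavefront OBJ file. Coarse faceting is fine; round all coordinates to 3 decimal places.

v 1.212 -1.164 0.255
v 0.505 -1.219 1.565
v 1.695 0.252 0.576
v 0.987 0.197 1.886
v 2.593 -1.797 0.974
v 1.885 -1.852 2.284
v 3.075 -0.381 1.295
v 2.368 -0.436 2.605
v -3.619 -2.382 3.412
v -3.272 -2.258 3.86
v -3.901 -3.238 3.868
v -3.514 -2.141 3.929
v -3.78 -2.08 3.88
v -4.01 -2.088 3.724
v -4.15 -2.163 3.496
v -4.168 -2.288 3.249
v -4.061 -2.435 3.04
v -3.852 -2.57 2.915
v -3.59 -2.661 2.905
v -3.335 -2.689 3.011
v -3.145 -2.646 3.208
v -3.064 -2.543 3.453
v -3.109 -2.403 3.688
f 2 4 1
f 5 2 1
f 1 4 3
f 3 5 1
f 2 8 4
f 6 2 5
f 6 8 2
f 4 8 3
f 7 5 3
f 3 8 7
f 7 6 5
f 8 6 7
f 10 9 12
f 10 12 11
f 12 9 13
f 12 13 11
f 13 9 14
f 13 14 11
f 14 9 15
f 14 15 11
f 15 9 16
f 15 16 11
f 16 9 17
f 16 17 11
f 17 9 18
f 17 18 11
f 18 9 19
f 18 19 11
f 19 9 20
f 19 20 11
f 20 9 21
f 20 21 11
f 21 9 22
f 21 22 11
f 22 9 23
f 22 23 11
f 23 9 10
f 23 10 11



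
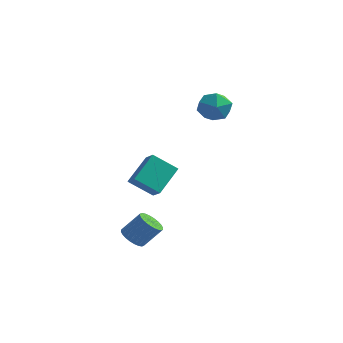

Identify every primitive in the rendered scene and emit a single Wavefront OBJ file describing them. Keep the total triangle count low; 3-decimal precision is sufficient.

v 2.882 4.237 2.855
v 4.025 4.136 2.71
v 2.855 2.604 3.77
v 3.998 2.503 3.625
v 3.574 3.316 4.33
v 3.591 4.325 3.765
v 3.289 2.415 2.715
v 3.306 3.424 2.15
v 4.277 3.01 2.623
v 4.453 3.567 3.622
v 2.427 3.173 2.858
v 2.603 3.73 3.857
v 2.207 -4.119 -4.07
v 2.829 -4.585 -4.329
v 3.716 -4.068 -3.128
v 3.093 -3.601 -2.87
v 2.885 -4.313 -4.488
v 3.772 -3.795 -3.287
v 2.838 -4.011 -4.583
v 3.725 -3.494 -3.382
v 2.694 -3.726 -4.6
v 3.581 -3.208 -3.399
v 2.476 -3.5 -4.536
v 3.363 -2.983 -3.336
v 2.218 -3.369 -4.402
v 3.104 -2.851 -3.201
v 1.957 -3.352 -4.217
v 2.844 -2.834 -3.016
v 1.735 -3.451 -4.01
v 2.621 -2.933 -2.809
v 1.584 -3.652 -3.812
v 2.471 -3.135 -2.611
v 1.528 -3.925 -3.653
v 2.415 -3.407 -2.452
v 1.575 -4.226 -3.558
v 2.462 -3.709 -2.357
v 1.719 -4.512 -3.541
v 2.606 -3.994 -2.34
v 1.937 -4.737 -3.604
v 2.824 -4.22 -2.404
v 2.196 -4.869 -3.739
v 3.082 -4.351 -2.538
v 2.456 -4.886 -3.924
v 3.343 -4.368 -2.723
v 2.679 -4.787 -4.131
v 3.565 -4.269 -2.93
v 2.01 -3.499 0.088
v 2.274 -1.86 1.308
v 1.307 -2.963 -0.479
v 1.571 -1.325 0.741
v 3.269 -2.935 -0.941
v 3.533 -1.297 0.279
v 2.566 -2.4 -1.508
v 2.83 -0.761 -0.288
f 1 12 6
f 1 6 2
f 1 2 8
f 1 8 11
f 1 11 12
f 2 6 10
f 6 12 5
f 12 11 3
f 11 8 7
f 8 2 9
f 4 10 5
f 4 5 3
f 4 3 7
f 4 7 9
f 4 9 10
f 5 10 6
f 3 5 12
f 7 3 11
f 9 7 8
f 10 9 2
f 14 13 17
f 14 17 15
f 15 17 18
f 15 18 16
f 17 13 19
f 17 19 18
f 18 19 20
f 18 20 16
f 19 13 21
f 19 21 20
f 20 21 22
f 20 22 16
f 21 13 23
f 21 23 22
f 22 23 24
f 22 24 16
f 23 13 25
f 23 25 24
f 24 25 26
f 24 26 16
f 25 13 27
f 25 27 26
f 26 27 28
f 26 28 16
f 27 13 29
f 27 29 28
f 28 29 30
f 28 30 16
f 29 13 31
f 29 31 30
f 30 31 32
f 30 32 16
f 31 13 33
f 31 33 32
f 32 33 34
f 32 34 16
f 33 13 35
f 33 35 34
f 34 35 36
f 34 36 16
f 35 13 37
f 35 37 36
f 36 37 38
f 36 38 16
f 37 13 39
f 37 39 38
f 38 39 40
f 38 40 16
f 39 13 41
f 39 41 40
f 40 41 42
f 40 42 16
f 41 13 43
f 41 43 42
f 42 43 44
f 42 44 16
f 43 13 45
f 43 45 44
f 44 45 46
f 44 46 16
f 45 13 14
f 45 14 46
f 46 14 15
f 46 15 16
f 48 50 47
f 51 48 47
f 47 50 49
f 49 51 47
f 48 54 50
f 52 48 51
f 52 54 48
f 50 54 49
f 53 51 49
f 49 54 53
f 53 52 51
f 54 52 53



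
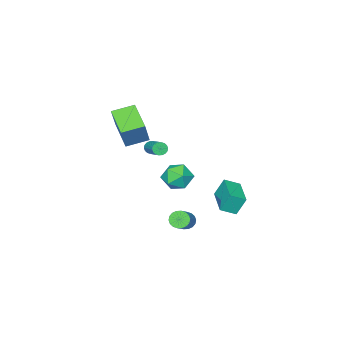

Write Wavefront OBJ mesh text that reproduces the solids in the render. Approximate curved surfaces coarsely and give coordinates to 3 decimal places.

v -0.854 -3.949 3.738
v -0.11 -3.552 5.407
v 0.01 -2.167 2.928
v 0.754 -1.769 4.597
v 0.406 -4.731 3.363
v 1.15 -4.333 5.032
v 1.27 -2.948 2.553
v 2.014 -2.551 4.222
v -2.43 -4.492 0.225
v -2.192 -4.366 -0.208
v -1.513 -2.923 0.581
v -1.75 -3.048 1.015
v -2.392 -4.261 -0.228
v -1.713 -2.818 0.562
v -2.6 -4.202 -0.158
v -1.921 -2.758 0.632
v -2.774 -4.2 -0.013
v -2.095 -2.756 0.777
v -2.879 -4.256 0.18
v -2.2 -2.812 0.97
v -2.896 -4.358 0.382
v -2.217 -2.915 1.172
v -2.82 -4.487 0.553
v -2.141 -3.044 1.343
v -2.667 -4.617 0.659
v -1.988 -3.174 1.448
v -2.467 -4.722 0.678
v -1.788 -3.279 1.468
v -2.259 -4.782 0.608
v -1.58 -3.338 1.398
v -2.085 -4.784 0.463
v -1.406 -3.34 1.253
v -1.98 -4.728 0.27
v -1.301 -3.284 1.06
v -1.963 -4.625 0.068
v -1.284 -3.182 0.858
v -2.039 -4.496 -0.103
v -1.36 -3.053 0.687
v 1.387 2.276 -1.603
v 1.845 1.957 -1.916
v 3.191 2.785 -0.79
v 2.733 3.104 -0.477
v 1.822 2.198 -2.066
v 3.168 3.026 -0.94
v 1.713 2.455 -2.124
v 3.059 3.283 -0.998
v 1.539 2.676 -2.079
v 2.885 3.504 -0.953
v 1.335 2.818 -1.94
v 2.681 3.646 -0.814
v 1.142 2.852 -1.734
v 2.487 3.681 -0.608
v 0.997 2.773 -1.502
v 2.342 3.601 -0.376
v 0.929 2.595 -1.29
v 2.275 3.423 -0.164
v 0.952 2.354 -1.14
v 2.298 3.182 -0.014
v 1.061 2.097 -1.082
v 2.407 2.925 0.044
v 1.235 1.876 -1.127
v 2.581 2.704 -0.001
v 1.439 1.734 -1.266
v 2.785 2.562 -0.14
v 1.633 1.699 -1.472
v 2.978 2.528 -0.346
v 1.778 1.779 -1.704
v 3.123 2.607 -0.578
v -1.467 3.229 -0.498
v -1.911 3.599 0.721
v -0.203 4.905 -0.548
v -0.647 5.276 0.672
v -0.673 2.644 -0.032
v -1.117 3.015 1.188
v 0.591 4.321 -0.081
v 0.147 4.691 1.138
v -2.26 -1.254 -0.311
v -1.843 -0.784 -1.232
v -0.617 -1.256 0.432
v -0.2 -0.786 -0.489
v -0.878 -0.203 0.177
v -1.894 -0.202 -0.282
v -0.566 -1.838 -0.518
v -1.582 -1.837 -0.977
v -0.797 -1.145 -1.359
v -0.989 -0.134 -0.93
v -1.471 -1.906 0.13
v -1.663 -0.895 0.559
f 2 4 1
f 5 2 1
f 1 4 3
f 3 5 1
f 2 8 4
f 6 2 5
f 6 8 2
f 4 8 3
f 7 5 3
f 3 8 7
f 7 6 5
f 8 6 7
f 10 9 13
f 10 13 11
f 11 13 14
f 11 14 12
f 13 9 15
f 13 15 14
f 14 15 16
f 14 16 12
f 15 9 17
f 15 17 16
f 16 17 18
f 16 18 12
f 17 9 19
f 17 19 18
f 18 19 20
f 18 20 12
f 19 9 21
f 19 21 20
f 20 21 22
f 20 22 12
f 21 9 23
f 21 23 22
f 22 23 24
f 22 24 12
f 23 9 25
f 23 25 24
f 24 25 26
f 24 26 12
f 25 9 27
f 25 27 26
f 26 27 28
f 26 28 12
f 27 9 29
f 27 29 28
f 28 29 30
f 28 30 12
f 29 9 31
f 29 31 30
f 30 31 32
f 30 32 12
f 31 9 33
f 31 33 32
f 32 33 34
f 32 34 12
f 33 9 35
f 33 35 34
f 34 35 36
f 34 36 12
f 35 9 37
f 35 37 36
f 36 37 38
f 36 38 12
f 37 9 10
f 37 10 38
f 38 10 11
f 38 11 12
f 40 39 43
f 40 43 41
f 41 43 44
f 41 44 42
f 43 39 45
f 43 45 44
f 44 45 46
f 44 46 42
f 45 39 47
f 45 47 46
f 46 47 48
f 46 48 42
f 47 39 49
f 47 49 48
f 48 49 50
f 48 50 42
f 49 39 51
f 49 51 50
f 50 51 52
f 50 52 42
f 51 39 53
f 51 53 52
f 52 53 54
f 52 54 42
f 53 39 55
f 53 55 54
f 54 55 56
f 54 56 42
f 55 39 57
f 55 57 56
f 56 57 58
f 56 58 42
f 57 39 59
f 57 59 58
f 58 59 60
f 58 60 42
f 59 39 61
f 59 61 60
f 60 61 62
f 60 62 42
f 61 39 63
f 61 63 62
f 62 63 64
f 62 64 42
f 63 39 65
f 63 65 64
f 64 65 66
f 64 66 42
f 65 39 67
f 65 67 66
f 66 67 68
f 66 68 42
f 67 39 40
f 67 40 68
f 68 40 41
f 68 41 42
f 70 72 69
f 73 70 69
f 69 72 71
f 71 73 69
f 70 76 72
f 74 70 73
f 74 76 70
f 72 76 71
f 75 73 71
f 71 76 75
f 75 74 73
f 76 74 75
f 77 88 82
f 77 82 78
f 77 78 84
f 77 84 87
f 77 87 88
f 78 82 86
f 82 88 81
f 88 87 79
f 87 84 83
f 84 78 85
f 80 86 81
f 80 81 79
f 80 79 83
f 80 83 85
f 80 85 86
f 81 86 82
f 79 81 88
f 83 79 87
f 85 83 84
f 86 85 78



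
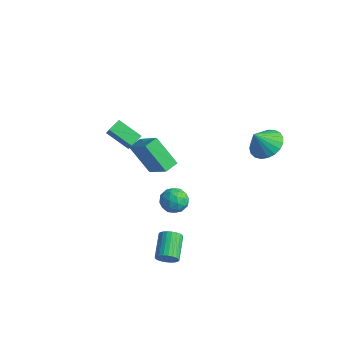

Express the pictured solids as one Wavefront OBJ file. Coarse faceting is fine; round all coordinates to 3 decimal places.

v 3.571 -4.073 -1.728
v 3.971 -4.032 -1.243
v 3.068 -2.986 -0.587
v 2.669 -3.027 -1.072
v 4.061 -3.86 -1.394
v 3.158 -2.814 -0.738
v 4.076 -3.721 -1.595
v 3.174 -2.674 -0.94
v 4.015 -3.635 -1.817
v 3.112 -2.588 -1.161
v 3.886 -3.616 -2.026
v 2.983 -2.569 -1.37
v 3.709 -3.666 -2.189
v 2.806 -2.619 -1.533
v 3.511 -3.779 -2.281
v 2.608 -2.732 -1.626
v 3.322 -3.936 -2.29
v 2.419 -2.889 -1.634
v 3.172 -4.114 -2.213
v 2.269 -3.068 -1.557
v 3.082 -4.286 -2.062
v 2.179 -3.24 -1.406
v 3.066 -4.426 -1.86
v 2.164 -3.379 -1.205
v 3.128 -4.512 -1.639
v 2.225 -3.465 -0.983
v 3.257 -4.531 -1.43
v 2.354 -3.484 -0.774
v 3.434 -4.481 -1.267
v 2.531 -3.434 -0.611
v 3.632 -4.368 -1.174
v 2.729 -3.321 -0.519
v 3.821 -4.211 -1.166
v 2.918 -3.164 -0.51
v -3.596 -0.595 0.458
v -2.093 -0.697 1.633
v -3.663 0.247 0.617
v -2.16 0.146 1.791
v -2.36 -0.206 -1.091
v -0.857 -0.307 0.083
v -2.427 0.637 -0.933
v -0.924 0.535 0.242
v -4.577 -1.359 1.464
v -4.055 -1.569 2.229
v -4.688 -0.578 1.753
v -4.166 -0.788 2.518
v -3.274 -0.892 0.702
v -2.752 -1.102 1.467
v -3.385 -0.111 0.991
v -2.863 -0.321 1.756
v 2.789 3.491 2.654
v 3.769 3.175 2.658
v 2.551 2.769 3.746
v 3.789 3.53 2.897
v 3.636 3.878 3.094
v 3.336 4.159 3.215
v 2.942 4.325 3.239
v 2.521 4.346 3.162
v 2.147 4.22 2.997
v 1.883 3.968 2.772
v 1.776 3.633 2.528
v 1.844 3.273 2.305
v 2.076 2.952 2.143
v 2.43 2.723 2.069
v 2.847 2.627 2.096
v 3.253 2.681 2.22
v 3.58 2.874 2.419
v 2.548 -2.01 1.422
v 3.205 -2.303 1.794
v 1.995 -3.197 1.466
v 2.652 -3.49 1.838
v 2.165 -2.972 2.225
v 2.507 -2.238 2.198
v 2.693 -3.262 1.062
v 3.035 -2.528 1.035
v 3.295 -3.076 1.571
v 2.968 -2.897 2.29
v 2.232 -2.603 0.97
v 1.905 -2.424 1.689
v 2.925 -2.053 1.604
v 2.275 -3.447 1.656
v 1.988 -3.143 1.884
v 2.375 -3.315 2.102
v 2.515 -2.015 1.842
v 2.901 -2.187 2.06
v 2.289 -2.58 2.314
v 2.299 -3.313 1.2
v 2.685 -3.485 1.418
v 2.825 -2.185 1.158
v 3.212 -2.357 1.376
v 2.911 -2.92 0.946
v 3.364 -2.679 1.692
v 3.039 -3.377 1.718
v 3.063 -3.243 1.262
v 3.264 -2.812 1.246
v 3.172 -2.574 2.114
v 2.847 -3.271 2.14
v 2.56 -2.967 2.368
v 2.762 -2.536 2.352
v 3.225 -3.028 1.984
v 2.353 -2.229 1.12
v 2.028 -2.926 1.146
v 2.438 -2.964 0.908
v 2.64 -2.533 0.892
v 2.161 -2.123 1.542
v 1.836 -2.821 1.568
v 1.936 -2.688 2.014
v 2.137 -2.257 1.998
v 1.975 -2.472 1.276
f 2 1 5
f 2 5 3
f 3 5 6
f 3 6 4
f 5 1 7
f 5 7 6
f 6 7 8
f 6 8 4
f 7 1 9
f 7 9 8
f 8 9 10
f 8 10 4
f 9 1 11
f 9 11 10
f 10 11 12
f 10 12 4
f 11 1 13
f 11 13 12
f 12 13 14
f 12 14 4
f 13 1 15
f 13 15 14
f 14 15 16
f 14 16 4
f 15 1 17
f 15 17 16
f 16 17 18
f 16 18 4
f 17 1 19
f 17 19 18
f 18 19 20
f 18 20 4
f 19 1 21
f 19 21 20
f 20 21 22
f 20 22 4
f 21 1 23
f 21 23 22
f 22 23 24
f 22 24 4
f 23 1 25
f 23 25 24
f 24 25 26
f 24 26 4
f 25 1 27
f 25 27 26
f 26 27 28
f 26 28 4
f 27 1 29
f 27 29 28
f 28 29 30
f 28 30 4
f 29 1 31
f 29 31 30
f 30 31 32
f 30 32 4
f 31 1 33
f 31 33 32
f 32 33 34
f 32 34 4
f 33 1 2
f 33 2 34
f 34 2 3
f 34 3 4
f 36 38 35
f 39 36 35
f 35 38 37
f 37 39 35
f 36 42 38
f 40 36 39
f 40 42 36
f 38 42 37
f 41 39 37
f 37 42 41
f 41 40 39
f 42 40 41
f 44 46 43
f 47 44 43
f 43 46 45
f 45 47 43
f 44 50 46
f 48 44 47
f 48 50 44
f 46 50 45
f 49 47 45
f 45 50 49
f 49 48 47
f 50 48 49
f 52 51 54
f 52 54 53
f 54 51 55
f 54 55 53
f 55 51 56
f 55 56 53
f 56 51 57
f 56 57 53
f 57 51 58
f 57 58 53
f 58 51 59
f 58 59 53
f 59 51 60
f 59 60 53
f 60 51 61
f 60 61 53
f 61 51 62
f 61 62 53
f 62 51 63
f 62 63 53
f 63 51 64
f 63 64 53
f 64 51 65
f 64 65 53
f 65 51 66
f 65 66 53
f 66 51 67
f 66 67 53
f 67 51 52
f 67 52 53
f 68 105 84
f 105 79 108
f 84 108 73
f 105 108 84
f 68 84 80
f 84 73 85
f 80 85 69
f 84 85 80
f 68 80 89
f 80 69 90
f 89 90 75
f 80 90 89
f 68 89 101
f 89 75 104
f 101 104 78
f 89 104 101
f 68 101 105
f 101 78 109
f 105 109 79
f 101 109 105
f 69 85 96
f 85 73 99
f 96 99 77
f 85 99 96
f 73 108 86
f 108 79 107
f 86 107 72
f 108 107 86
f 79 109 106
f 109 78 102
f 106 102 70
f 109 102 106
f 78 104 103
f 104 75 91
f 103 91 74
f 104 91 103
f 75 90 95
f 90 69 92
f 95 92 76
f 90 92 95
f 71 97 83
f 97 77 98
f 83 98 72
f 97 98 83
f 71 83 81
f 83 72 82
f 81 82 70
f 83 82 81
f 71 81 88
f 81 70 87
f 88 87 74
f 81 87 88
f 71 88 93
f 88 74 94
f 93 94 76
f 88 94 93
f 71 93 97
f 93 76 100
f 97 100 77
f 93 100 97
f 72 98 86
f 98 77 99
f 86 99 73
f 98 99 86
f 70 82 106
f 82 72 107
f 106 107 79
f 82 107 106
f 74 87 103
f 87 70 102
f 103 102 78
f 87 102 103
f 76 94 95
f 94 74 91
f 95 91 75
f 94 91 95
f 77 100 96
f 100 76 92
f 96 92 69
f 100 92 96



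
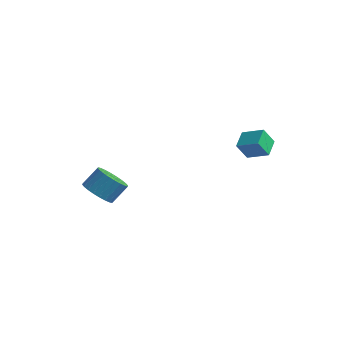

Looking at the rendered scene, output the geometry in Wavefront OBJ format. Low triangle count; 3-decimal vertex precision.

v -3.471 -2.331 -4.439
v -2.732 -1.997 -5.074
v -2.271 -1.156 -4.097
v -3.009 -1.489 -3.461
v -3.029 -1.739 -5.157
v -2.567 -0.897 -4.179
v -3.393 -1.571 -5.13
v -2.931 -0.729 -4.152
v -3.768 -1.518 -4.998
v -3.307 -0.677 -4.02
v -4.099 -1.59 -4.78
v -3.638 -0.748 -3.803
v -4.334 -1.774 -4.511
v -3.873 -0.932 -3.534
v -4.437 -2.043 -4.231
v -3.976 -1.201 -3.253
v -4.394 -2.355 -3.982
v -3.932 -1.514 -3.005
v -4.209 -2.664 -3.803
v -3.748 -1.823 -2.826
v -3.913 -2.923 -3.721
v -3.451 -2.081 -2.743
v -3.549 -3.091 -3.748
v -3.087 -2.249 -2.77
v -3.173 -3.143 -3.88
v -2.712 -2.302 -2.902
v -2.842 -3.072 -4.097
v -2.381 -2.23 -3.12
v -2.607 -2.888 -4.366
v -2.146 -2.046 -3.389
v -2.504 -2.619 -4.647
v -2.043 -1.777 -3.669
v -2.548 -2.306 -4.895
v -2.086 -1.465 -3.918
v 4.087 1.645 -0.145
v 3.826 2.737 0.219
v 2.844 1.537 -0.711
v 2.583 2.629 -0.347
v 4.517 2.091 -1.173
v 4.256 3.183 -0.809
v 3.274 1.983 -1.739
v 3.013 3.075 -1.375
f 2 1 5
f 2 5 3
f 3 5 6
f 3 6 4
f 5 1 7
f 5 7 6
f 6 7 8
f 6 8 4
f 7 1 9
f 7 9 8
f 8 9 10
f 8 10 4
f 9 1 11
f 9 11 10
f 10 11 12
f 10 12 4
f 11 1 13
f 11 13 12
f 12 13 14
f 12 14 4
f 13 1 15
f 13 15 14
f 14 15 16
f 14 16 4
f 15 1 17
f 15 17 16
f 16 17 18
f 16 18 4
f 17 1 19
f 17 19 18
f 18 19 20
f 18 20 4
f 19 1 21
f 19 21 20
f 20 21 22
f 20 22 4
f 21 1 23
f 21 23 22
f 22 23 24
f 22 24 4
f 23 1 25
f 23 25 24
f 24 25 26
f 24 26 4
f 25 1 27
f 25 27 26
f 26 27 28
f 26 28 4
f 27 1 29
f 27 29 28
f 28 29 30
f 28 30 4
f 29 1 31
f 29 31 30
f 30 31 32
f 30 32 4
f 31 1 33
f 31 33 32
f 32 33 34
f 32 34 4
f 33 1 2
f 33 2 34
f 34 2 3
f 34 3 4
f 36 38 35
f 39 36 35
f 35 38 37
f 37 39 35
f 36 42 38
f 40 36 39
f 40 42 36
f 38 42 37
f 41 39 37
f 37 42 41
f 41 40 39
f 42 40 41



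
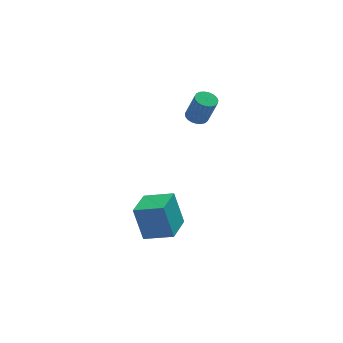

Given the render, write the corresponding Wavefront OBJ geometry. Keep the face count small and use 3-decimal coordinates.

v -3.302 -0.688 -3.516
v -3.748 -0.179 -1.433
v -4.817 0.131 -4.04
v -5.263 0.639 -1.957
v -2.297 1.041 -3.723
v -2.743 1.549 -1.64
v -3.812 1.859 -4.247
v -4.258 2.368 -2.164
v -0.931 3.652 2.997
v -0.28 3.581 2.813
v 0.142 3.078 4.499
v -0.509 3.148 4.683
v -0.289 3.851 2.896
v 0.133 3.348 4.582
v -0.409 4.087 2.996
v 0.013 3.584 4.682
v -0.619 4.247 3.096
v -0.197 3.744 4.783
v -0.883 4.305 3.18
v -0.461 3.802 4.866
v -1.155 4.249 3.231
v -0.733 3.746 4.918
v -1.389 4.09 3.242
v -0.967 3.587 4.929
v -1.543 3.856 3.211
v -1.121 3.352 4.897
v -1.592 3.586 3.142
v -1.17 3.082 4.829
v -1.526 3.327 3.049
v -1.104 2.824 4.735
v -1.358 3.125 2.946
v -0.936 2.621 4.633
v -1.115 3.013 2.852
v -0.693 2.51 4.539
v -0.841 3.012 2.783
v -0.419 2.509 4.47
v -0.583 3.122 2.751
v -0.16 2.619 4.438
v -0.384 3.323 2.762
v 0.038 2.82 4.448
f 2 4 1
f 5 2 1
f 1 4 3
f 3 5 1
f 2 8 4
f 6 2 5
f 6 8 2
f 4 8 3
f 7 5 3
f 3 8 7
f 7 6 5
f 8 6 7
f 10 9 13
f 10 13 11
f 11 13 14
f 11 14 12
f 13 9 15
f 13 15 14
f 14 15 16
f 14 16 12
f 15 9 17
f 15 17 16
f 16 17 18
f 16 18 12
f 17 9 19
f 17 19 18
f 18 19 20
f 18 20 12
f 19 9 21
f 19 21 20
f 20 21 22
f 20 22 12
f 21 9 23
f 21 23 22
f 22 23 24
f 22 24 12
f 23 9 25
f 23 25 24
f 24 25 26
f 24 26 12
f 25 9 27
f 25 27 26
f 26 27 28
f 26 28 12
f 27 9 29
f 27 29 28
f 28 29 30
f 28 30 12
f 29 9 31
f 29 31 30
f 30 31 32
f 30 32 12
f 31 9 33
f 31 33 32
f 32 33 34
f 32 34 12
f 33 9 35
f 33 35 34
f 34 35 36
f 34 36 12
f 35 9 37
f 35 37 36
f 36 37 38
f 36 38 12
f 37 9 39
f 37 39 38
f 38 39 40
f 38 40 12
f 39 9 10
f 39 10 40
f 40 10 11
f 40 11 12



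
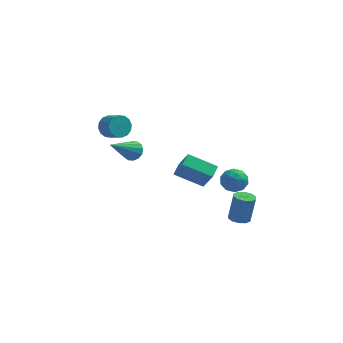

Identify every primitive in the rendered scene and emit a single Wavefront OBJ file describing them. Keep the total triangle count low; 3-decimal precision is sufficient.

v 3.792 -0.413 -0.796
v 4.399 -0.563 -0.875
v 4.655 -0.397 0.777
v 4.048 -0.247 0.856
v 4.365 -0.176 -0.909
v 4.621 -0.01 0.743
v 4.112 0.12 -0.899
v 4.368 0.286 0.753
v 3.737 0.212 -0.85
v 3.993 0.378 0.802
v 3.383 0.066 -0.781
v 3.639 0.232 0.871
v 3.185 -0.263 -0.717
v 3.441 -0.097 0.935
v 3.219 -0.65 -0.683
v 3.475 -0.484 0.969
v 3.472 -0.946 -0.693
v 3.728 -0.78 0.959
v 3.847 -1.038 -0.742
v 4.103 -0.872 0.91
v 4.201 -0.892 -0.811
v 4.457 -0.726 0.841
v -2.22 1.019 3.061
v -1.65 0.667 3.078
v -3.18 -0.479 4.339
v -1.629 0.884 3.347
v -1.767 1.137 3.541
v -2.026 1.358 3.606
v -2.337 1.489 3.525
v -2.616 1.493 3.32
v -2.79 1.371 3.045
v -2.81 1.154 2.776
v -2.673 0.901 2.582
v -2.414 0.679 2.517
v -2.103 0.549 2.598
v -1.823 0.544 2.803
v 2.667 0.284 1.624
v 3.249 0.792 1.348
v 3.591 -0.432 2.252
v 4.173 0.076 1.976
v 3.631 0.337 2.534
v 3.06 0.78 2.146
v 3.78 -0.42 1.454
v 3.209 0.023 1.066
v 3.937 0.357 1.243
v 3.845 0.825 1.911
v 2.995 -0.465 1.689
v 2.903 0.003 2.357
v 2.877 0.601 1.431
v 3.963 -0.241 2.169
v 3.645 -0.088 2.497
v 3.986 0.211 2.335
v 2.766 0.594 1.9
v 3.108 0.892 1.738
v 3.333 0.625 2.435
v 3.732 -0.532 1.862
v 4.074 -0.234 1.7
v 2.854 0.149 1.265
v 3.195 0.448 1.103
v 3.507 -0.265 1.165
v 3.623 0.644 1.207
v 4.166 0.223 1.576
v 3.935 -0.068 1.269
v 3.599 0.192 1.041
v 3.569 0.919 1.599
v 4.112 0.498 1.969
v 3.794 0.651 2.297
v 3.458 0.911 2.068
v 3.973 0.663 1.538
v 2.728 -0.138 1.631
v 3.271 -0.559 2.001
v 3.382 -0.551 1.532
v 3.046 -0.291 1.303
v 2.674 0.137 2.024
v 3.217 -0.284 2.393
v 3.241 0.168 2.559
v 2.905 0.428 2.331
v 2.867 -0.303 2.062
v 0.296 -0.781 2.565
v 0.452 0.028 2.873
v 1.891 -0.789 1.775
v 2.048 0.02 2.084
v 0.872 -1.34 3.736
v 1.029 -0.531 4.045
v 2.468 -1.348 2.947
v 2.624 -0.539 3.255
v -3.901 3.121 3.608
v -3.374 3.433 3.141
v -2.653 2.851 3.565
v -3.179 2.539 4.032
v -3.376 3.666 3.464
v -2.655 3.084 3.888
v -3.519 3.753 3.826
v -2.797 3.171 4.25
v -3.764 3.671 4.129
v -3.042 3.088 4.554
v -4.045 3.441 4.293
v -3.324 2.859 4.717
v -4.288 3.126 4.273
v -3.567 2.543 4.698
v -4.427 2.809 4.075
v -3.706 2.227 4.499
v -4.425 2.576 3.752
v -3.704 1.994 4.176
v -4.283 2.489 3.39
v -3.561 1.907 3.814
v -4.038 2.572 3.086
v -3.316 1.989 3.511
v -3.756 2.801 2.923
v -3.035 2.219 3.347
v -3.513 3.117 2.942
v -2.792 2.534 3.367
f 2 1 5
f 2 5 3
f 3 5 6
f 3 6 4
f 5 1 7
f 5 7 6
f 6 7 8
f 6 8 4
f 7 1 9
f 7 9 8
f 8 9 10
f 8 10 4
f 9 1 11
f 9 11 10
f 10 11 12
f 10 12 4
f 11 1 13
f 11 13 12
f 12 13 14
f 12 14 4
f 13 1 15
f 13 15 14
f 14 15 16
f 14 16 4
f 15 1 17
f 15 17 16
f 16 17 18
f 16 18 4
f 17 1 19
f 17 19 18
f 18 19 20
f 18 20 4
f 19 1 21
f 19 21 20
f 20 21 22
f 20 22 4
f 21 1 2
f 21 2 22
f 22 2 3
f 22 3 4
f 24 23 26
f 24 26 25
f 26 23 27
f 26 27 25
f 27 23 28
f 27 28 25
f 28 23 29
f 28 29 25
f 29 23 30
f 29 30 25
f 30 23 31
f 30 31 25
f 31 23 32
f 31 32 25
f 32 23 33
f 32 33 25
f 33 23 34
f 33 34 25
f 34 23 35
f 34 35 25
f 35 23 36
f 35 36 25
f 36 23 24
f 36 24 25
f 37 74 53
f 74 48 77
f 53 77 42
f 74 77 53
f 37 53 49
f 53 42 54
f 49 54 38
f 53 54 49
f 37 49 58
f 49 38 59
f 58 59 44
f 49 59 58
f 37 58 70
f 58 44 73
f 70 73 47
f 58 73 70
f 37 70 74
f 70 47 78
f 74 78 48
f 70 78 74
f 38 54 65
f 54 42 68
f 65 68 46
f 54 68 65
f 42 77 55
f 77 48 76
f 55 76 41
f 77 76 55
f 48 78 75
f 78 47 71
f 75 71 39
f 78 71 75
f 47 73 72
f 73 44 60
f 72 60 43
f 73 60 72
f 44 59 64
f 59 38 61
f 64 61 45
f 59 61 64
f 40 66 52
f 66 46 67
f 52 67 41
f 66 67 52
f 40 52 50
f 52 41 51
f 50 51 39
f 52 51 50
f 40 50 57
f 50 39 56
f 57 56 43
f 50 56 57
f 40 57 62
f 57 43 63
f 62 63 45
f 57 63 62
f 40 62 66
f 62 45 69
f 66 69 46
f 62 69 66
f 41 67 55
f 67 46 68
f 55 68 42
f 67 68 55
f 39 51 75
f 51 41 76
f 75 76 48
f 51 76 75
f 43 56 72
f 56 39 71
f 72 71 47
f 56 71 72
f 45 63 64
f 63 43 60
f 64 60 44
f 63 60 64
f 46 69 65
f 69 45 61
f 65 61 38
f 69 61 65
f 80 82 79
f 83 80 79
f 79 82 81
f 81 83 79
f 80 86 82
f 84 80 83
f 84 86 80
f 82 86 81
f 85 83 81
f 81 86 85
f 85 84 83
f 86 84 85
f 88 87 91
f 88 91 89
f 89 91 92
f 89 92 90
f 91 87 93
f 91 93 92
f 92 93 94
f 92 94 90
f 93 87 95
f 93 95 94
f 94 95 96
f 94 96 90
f 95 87 97
f 95 97 96
f 96 97 98
f 96 98 90
f 97 87 99
f 97 99 98
f 98 99 100
f 98 100 90
f 99 87 101
f 99 101 100
f 100 101 102
f 100 102 90
f 101 87 103
f 101 103 102
f 102 103 104
f 102 104 90
f 103 87 105
f 103 105 104
f 104 105 106
f 104 106 90
f 105 87 107
f 105 107 106
f 106 107 108
f 106 108 90
f 107 87 109
f 107 109 108
f 108 109 110
f 108 110 90
f 109 87 111
f 109 111 110
f 110 111 112
f 110 112 90
f 111 87 88
f 111 88 112
f 112 88 89
f 112 89 90

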